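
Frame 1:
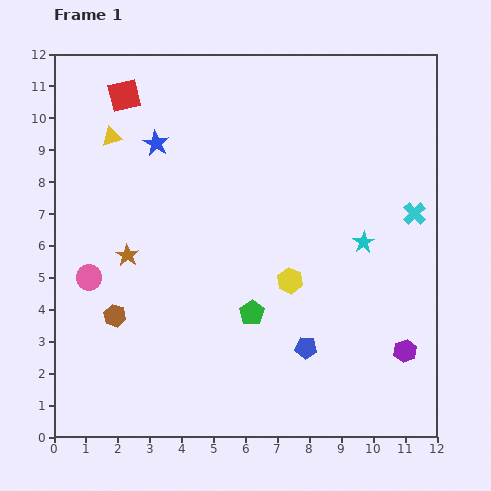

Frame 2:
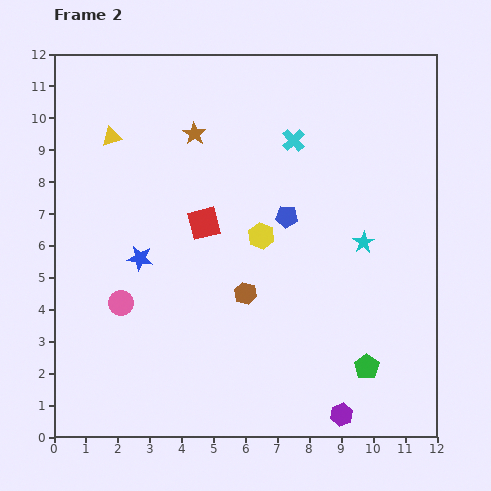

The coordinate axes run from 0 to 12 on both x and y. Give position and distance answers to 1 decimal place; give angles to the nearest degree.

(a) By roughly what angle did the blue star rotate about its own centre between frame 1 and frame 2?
22° counter-clockwise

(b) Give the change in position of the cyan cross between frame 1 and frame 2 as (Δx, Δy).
(-3.8, 2.3)

The cyan cross was at (11.3, 7.0) in frame 1 and (7.5, 9.3) in frame 2.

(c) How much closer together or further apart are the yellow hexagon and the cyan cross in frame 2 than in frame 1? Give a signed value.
-1.2

Distance in frame 1: 4.4. Distance in frame 2: 3.2.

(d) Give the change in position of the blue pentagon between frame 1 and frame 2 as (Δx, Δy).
(-0.6, 4.1)

The blue pentagon was at (7.9, 2.8) in frame 1 and (7.3, 6.9) in frame 2.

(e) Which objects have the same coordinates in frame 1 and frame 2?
the cyan star, the yellow triangle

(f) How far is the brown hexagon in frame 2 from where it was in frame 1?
4.2

The brown hexagon moved from (1.9, 3.8) to (6.0, 4.5), a distance of √(4.1² + 0.7²) ≈ 4.2.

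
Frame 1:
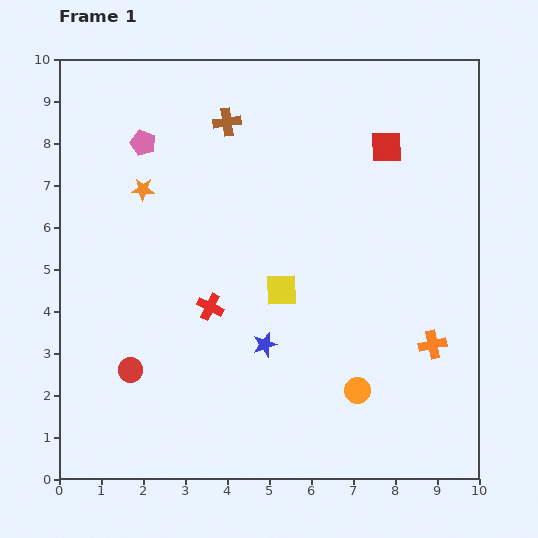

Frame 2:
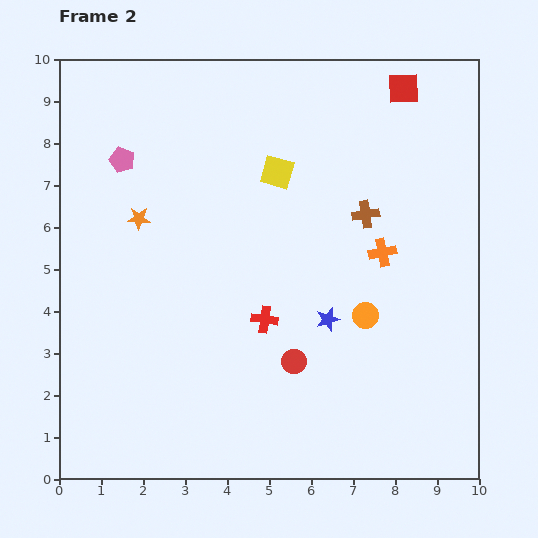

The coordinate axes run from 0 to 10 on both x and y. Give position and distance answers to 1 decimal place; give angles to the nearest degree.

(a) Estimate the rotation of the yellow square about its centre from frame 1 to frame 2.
17° clockwise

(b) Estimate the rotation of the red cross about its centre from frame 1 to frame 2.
18° counter-clockwise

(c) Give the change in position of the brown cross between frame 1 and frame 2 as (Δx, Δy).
(3.3, -2.2)

The brown cross was at (4.0, 8.5) in frame 1 and (7.3, 6.3) in frame 2.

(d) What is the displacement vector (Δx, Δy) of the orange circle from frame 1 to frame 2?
(0.2, 1.8)

The orange circle was at (7.1, 2.1) in frame 1 and (7.3, 3.9) in frame 2.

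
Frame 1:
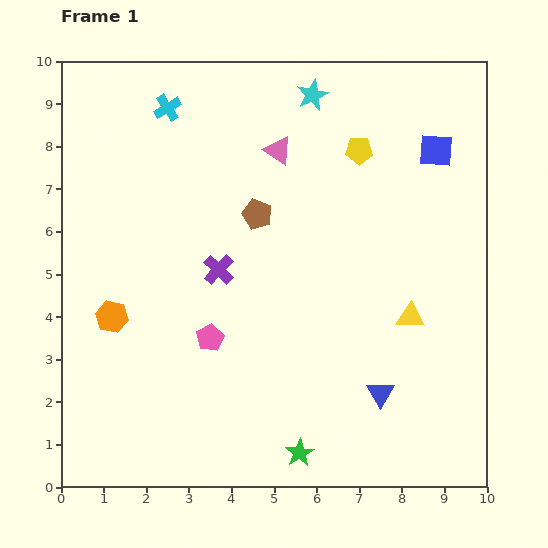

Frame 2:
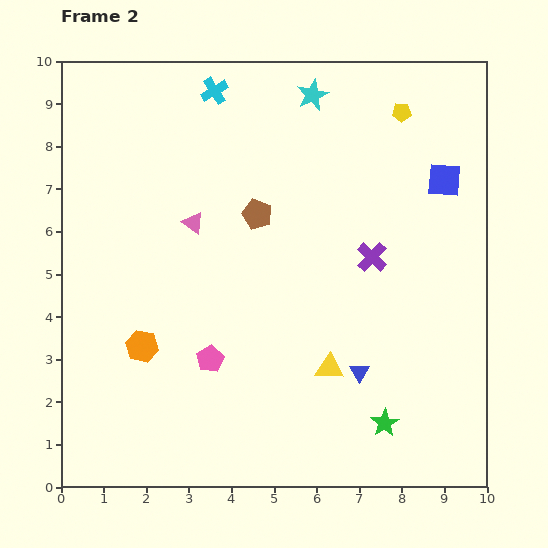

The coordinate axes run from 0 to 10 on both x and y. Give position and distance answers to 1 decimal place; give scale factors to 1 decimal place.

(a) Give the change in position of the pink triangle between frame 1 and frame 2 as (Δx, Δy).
(-2.0, -1.7)

The pink triangle was at (5.1, 7.9) in frame 1 and (3.1, 6.2) in frame 2.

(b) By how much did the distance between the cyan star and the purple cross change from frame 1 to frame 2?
-0.7

Distance in frame 1: 4.7. Distance in frame 2: 4.0.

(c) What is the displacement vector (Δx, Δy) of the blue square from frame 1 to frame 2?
(0.2, -0.7)

The blue square was at (8.8, 7.9) in frame 1 and (9.0, 7.2) in frame 2.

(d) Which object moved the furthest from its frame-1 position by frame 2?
the purple cross

(moved 3.6; next 2.6)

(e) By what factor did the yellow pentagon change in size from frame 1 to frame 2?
0.7×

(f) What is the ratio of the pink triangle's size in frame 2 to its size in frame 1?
0.8×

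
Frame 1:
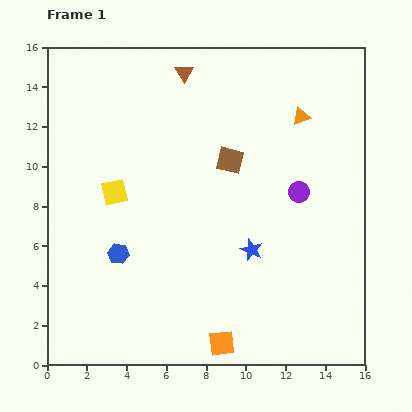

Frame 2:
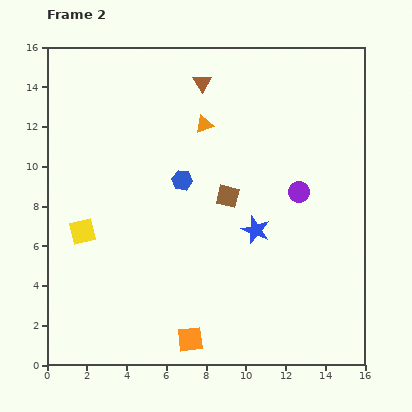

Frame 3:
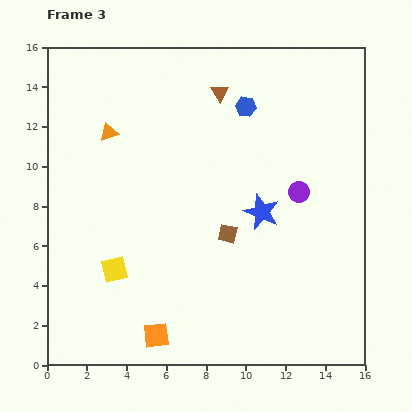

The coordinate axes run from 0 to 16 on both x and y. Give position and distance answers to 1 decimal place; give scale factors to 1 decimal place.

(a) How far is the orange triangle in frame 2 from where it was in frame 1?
4.9

The orange triangle moved from (12.8, 12.5) to (7.9, 12.1), a distance of √(4.9² + 0.4²) ≈ 4.9.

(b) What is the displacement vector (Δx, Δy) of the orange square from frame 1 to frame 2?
(-1.6, 0.2)

The orange square was at (8.8, 1.1) in frame 1 and (7.2, 1.3) in frame 2.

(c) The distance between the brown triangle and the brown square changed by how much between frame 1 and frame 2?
+0.8

Distance in frame 1: 5.0. Distance in frame 2: 5.8.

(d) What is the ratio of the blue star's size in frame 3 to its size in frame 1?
1.6×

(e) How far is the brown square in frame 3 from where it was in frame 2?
1.9

The brown square moved from (9.1, 8.5) to (9.1, 6.6), a distance of √(0.0² + 1.9²) ≈ 1.9.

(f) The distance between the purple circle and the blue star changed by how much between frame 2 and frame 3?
-0.8

Distance in frame 2: 2.9. Distance in frame 3: 2.1.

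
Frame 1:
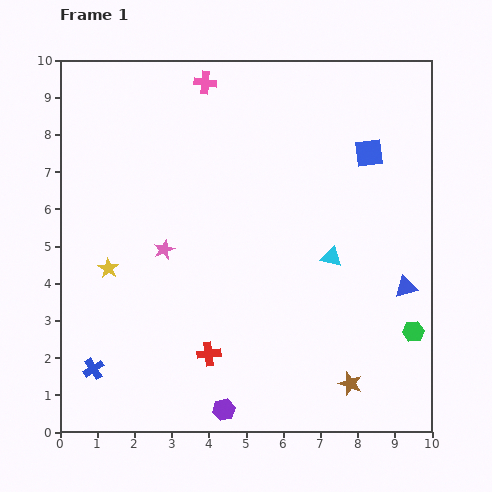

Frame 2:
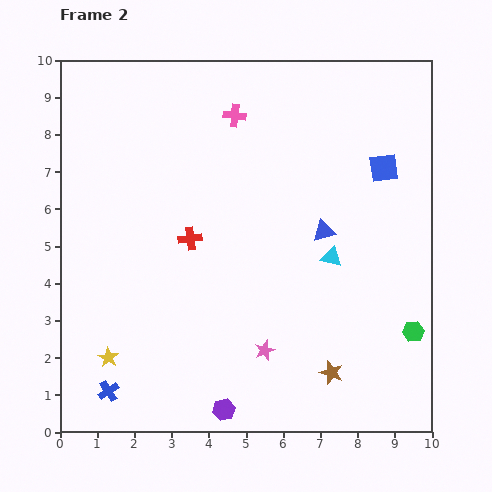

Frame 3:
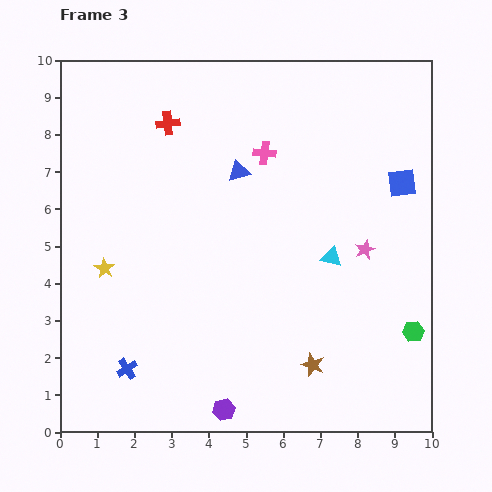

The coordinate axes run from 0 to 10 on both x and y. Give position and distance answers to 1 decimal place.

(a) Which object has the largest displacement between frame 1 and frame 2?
the pink star

(moved 3.8; next 3.1)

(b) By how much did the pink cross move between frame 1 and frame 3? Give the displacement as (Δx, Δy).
(1.6, -1.9)

The pink cross was at (3.9, 9.4) in frame 1 and (5.5, 7.5) in frame 3.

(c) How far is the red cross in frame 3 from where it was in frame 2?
3.2

The red cross moved from (3.5, 5.2) to (2.9, 8.3), a distance of √(0.6² + 3.1²) ≈ 3.2.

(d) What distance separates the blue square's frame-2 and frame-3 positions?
0.6

The blue square moved from (8.7, 7.1) to (9.2, 6.7), a distance of √(0.5² + 0.4²) ≈ 0.6.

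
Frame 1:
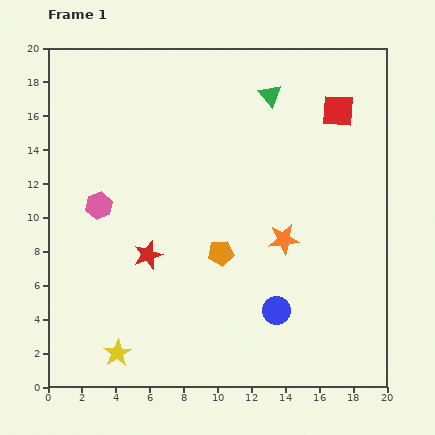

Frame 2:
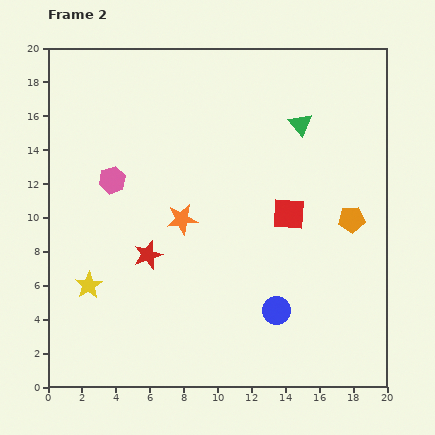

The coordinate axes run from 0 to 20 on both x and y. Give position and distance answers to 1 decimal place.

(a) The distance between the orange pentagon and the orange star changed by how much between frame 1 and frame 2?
+6.2

Distance in frame 1: 3.8. Distance in frame 2: 10.0.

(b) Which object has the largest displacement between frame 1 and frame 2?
the orange pentagon

(moved 8.0; next 6.8)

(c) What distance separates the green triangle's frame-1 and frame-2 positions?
2.5

The green triangle moved from (13.1, 17.2) to (14.9, 15.5), a distance of √(1.8² + 1.7²) ≈ 2.5.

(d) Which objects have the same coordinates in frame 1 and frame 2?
the blue circle, the red star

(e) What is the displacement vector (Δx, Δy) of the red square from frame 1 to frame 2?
(-2.9, -6.1)

The red square was at (17.1, 16.3) in frame 1 and (14.2, 10.2) in frame 2.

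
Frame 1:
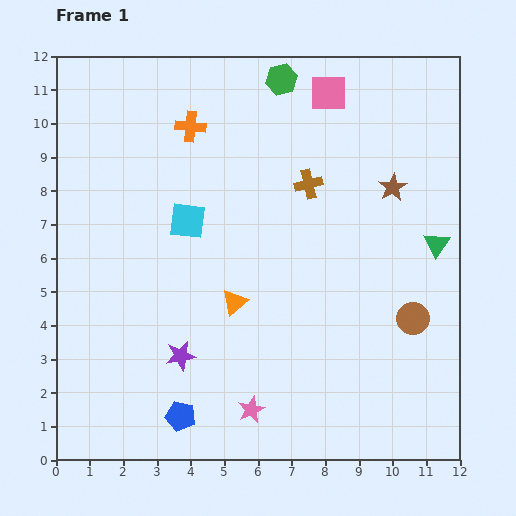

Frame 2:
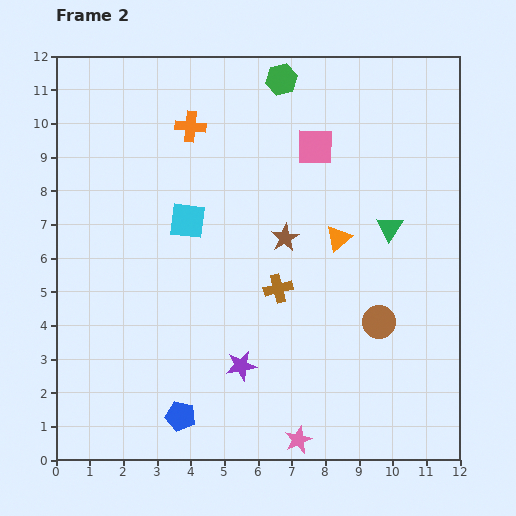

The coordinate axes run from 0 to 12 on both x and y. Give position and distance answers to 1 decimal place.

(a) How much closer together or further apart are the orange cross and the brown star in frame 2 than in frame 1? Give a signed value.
-2.0

Distance in frame 1: 6.3. Distance in frame 2: 4.3.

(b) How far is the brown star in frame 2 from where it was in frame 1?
3.5

The brown star moved from (10.0, 8.1) to (6.8, 6.6), a distance of √(3.2² + 1.5²) ≈ 3.5.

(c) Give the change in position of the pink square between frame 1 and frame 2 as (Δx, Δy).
(-0.4, -1.6)

The pink square was at (8.1, 10.9) in frame 1 and (7.7, 9.3) in frame 2.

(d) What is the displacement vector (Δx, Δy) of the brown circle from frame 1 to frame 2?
(-1.0, -0.1)

The brown circle was at (10.6, 4.2) in frame 1 and (9.6, 4.1) in frame 2.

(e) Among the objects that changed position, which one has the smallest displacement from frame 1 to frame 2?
the brown circle

(moved 1.0)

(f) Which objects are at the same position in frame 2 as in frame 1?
the blue pentagon, the orange cross, the cyan square, the green hexagon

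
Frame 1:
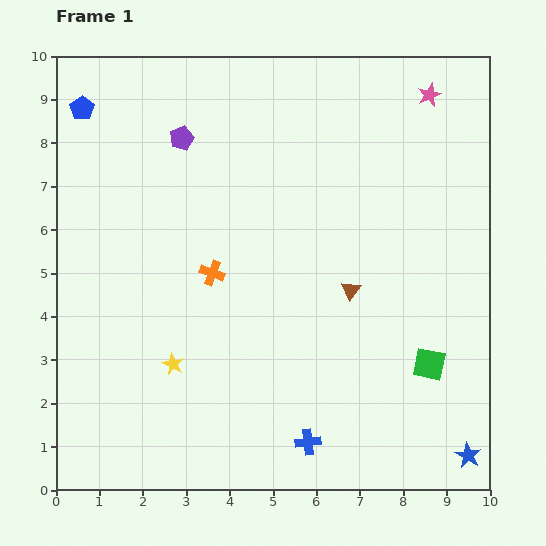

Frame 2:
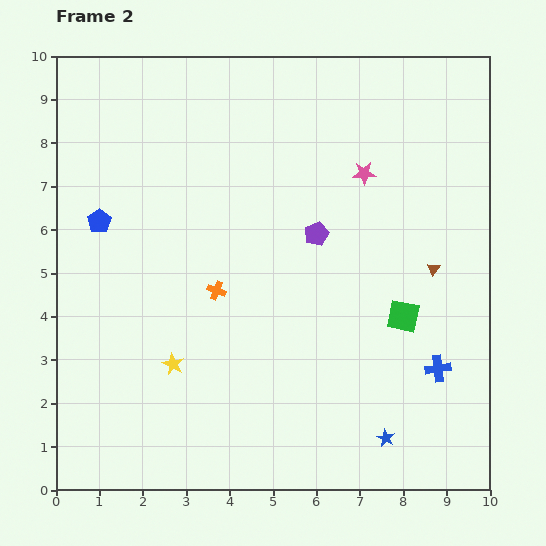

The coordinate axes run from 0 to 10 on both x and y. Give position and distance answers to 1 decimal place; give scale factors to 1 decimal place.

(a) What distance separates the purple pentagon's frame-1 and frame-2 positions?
3.8

The purple pentagon moved from (2.9, 8.1) to (6.0, 5.9), a distance of √(3.1² + 2.2²) ≈ 3.8.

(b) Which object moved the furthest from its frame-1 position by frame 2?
the purple pentagon

(moved 3.8; next 3.4)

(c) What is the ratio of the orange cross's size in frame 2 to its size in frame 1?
0.8×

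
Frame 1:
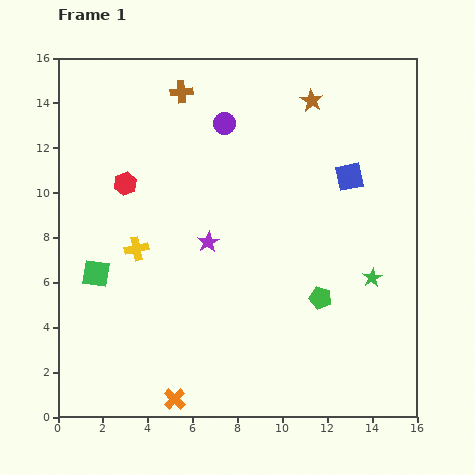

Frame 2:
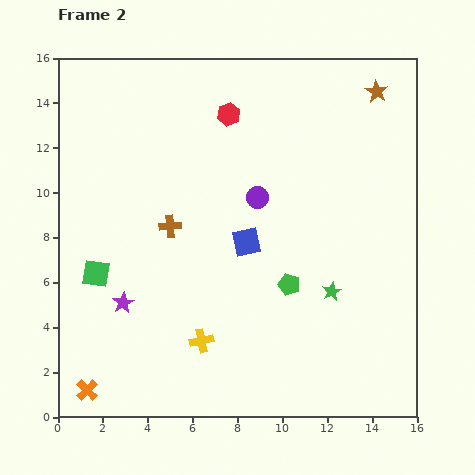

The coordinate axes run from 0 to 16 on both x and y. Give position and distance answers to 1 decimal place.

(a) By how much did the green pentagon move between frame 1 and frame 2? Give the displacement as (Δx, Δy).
(-1.4, 0.6)

The green pentagon was at (11.7, 5.3) in frame 1 and (10.3, 5.9) in frame 2.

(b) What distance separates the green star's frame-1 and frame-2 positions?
1.9

The green star moved from (14.0, 6.2) to (12.2, 5.6), a distance of √(1.8² + 0.6²) ≈ 1.9.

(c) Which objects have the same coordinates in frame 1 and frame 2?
the green square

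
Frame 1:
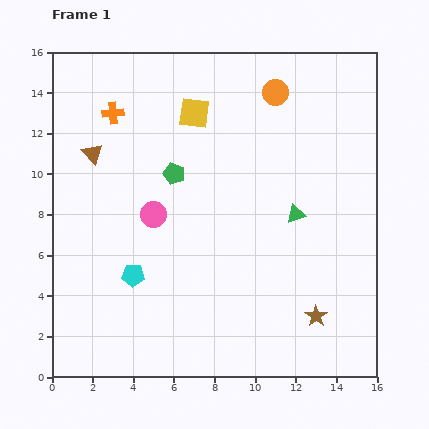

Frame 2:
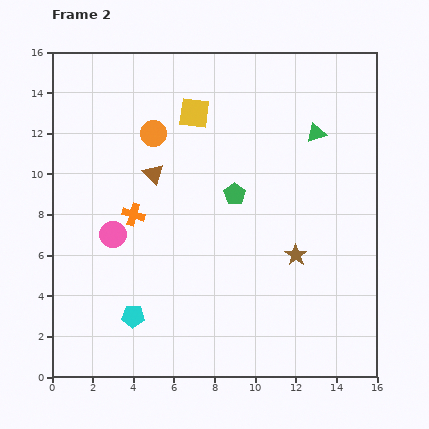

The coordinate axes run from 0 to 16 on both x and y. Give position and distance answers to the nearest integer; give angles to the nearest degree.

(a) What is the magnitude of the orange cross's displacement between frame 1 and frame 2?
5

The orange cross moved from (3, 13) to (4, 8), a distance of √(1² + 5²) ≈ 5.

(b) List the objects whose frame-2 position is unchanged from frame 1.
the yellow square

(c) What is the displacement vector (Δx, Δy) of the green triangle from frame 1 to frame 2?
(1, 4)

The green triangle was at (12, 8) in frame 1 and (13, 12) in frame 2.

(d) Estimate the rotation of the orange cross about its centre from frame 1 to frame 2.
23° clockwise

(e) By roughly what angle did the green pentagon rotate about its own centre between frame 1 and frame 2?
16° clockwise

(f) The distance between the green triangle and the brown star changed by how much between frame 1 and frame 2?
+1

Distance in frame 1: 5. Distance in frame 2: 6.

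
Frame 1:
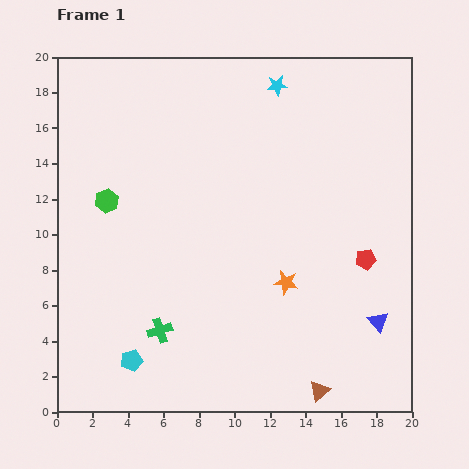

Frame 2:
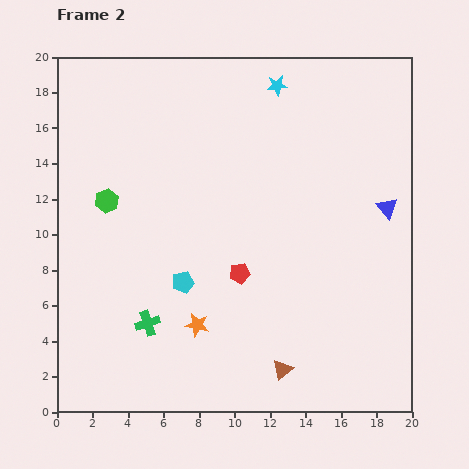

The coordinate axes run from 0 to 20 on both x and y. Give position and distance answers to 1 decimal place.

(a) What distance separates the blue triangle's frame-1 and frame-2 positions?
6.4

The blue triangle moved from (18.1, 5.1) to (18.6, 11.5), a distance of √(0.5² + 6.4²) ≈ 6.4.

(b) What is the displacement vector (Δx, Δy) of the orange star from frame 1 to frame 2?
(-5.0, -2.4)

The orange star was at (12.9, 7.3) in frame 1 and (7.9, 4.9) in frame 2.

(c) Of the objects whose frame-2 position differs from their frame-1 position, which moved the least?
the green cross

(moved 0.8)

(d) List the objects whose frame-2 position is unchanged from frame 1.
the green hexagon, the cyan star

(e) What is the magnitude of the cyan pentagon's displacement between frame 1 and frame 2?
5.3

The cyan pentagon moved from (4.2, 2.9) to (7.1, 7.3), a distance of √(2.9² + 4.4²) ≈ 5.3.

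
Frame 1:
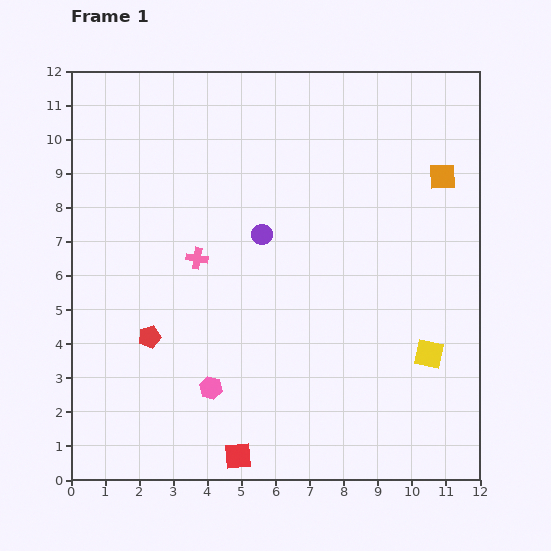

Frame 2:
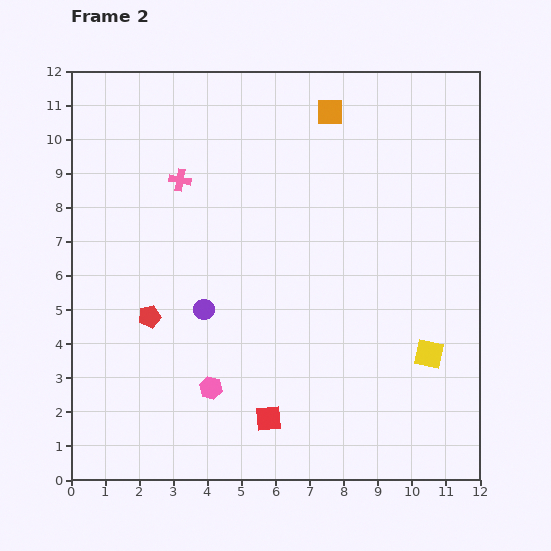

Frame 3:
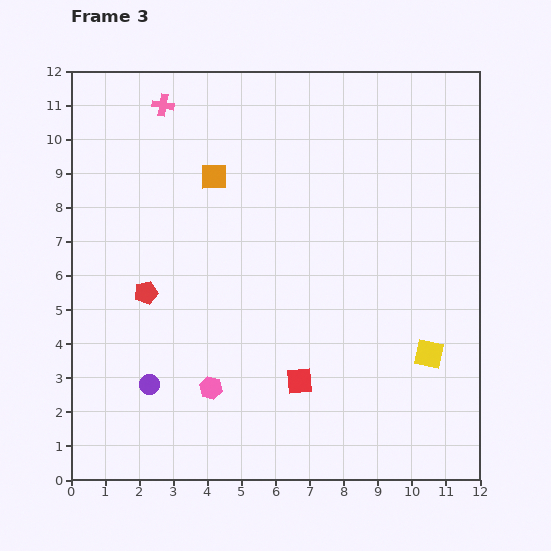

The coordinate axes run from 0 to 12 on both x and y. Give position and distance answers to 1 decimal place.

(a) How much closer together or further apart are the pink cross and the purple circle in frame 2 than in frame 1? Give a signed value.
+1.9

Distance in frame 1: 2.0. Distance in frame 2: 3.9.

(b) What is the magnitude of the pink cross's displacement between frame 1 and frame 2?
2.4

The pink cross moved from (3.7, 6.5) to (3.2, 8.8), a distance of √(0.5² + 2.3²) ≈ 2.4.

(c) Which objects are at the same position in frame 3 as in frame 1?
the yellow square, the pink hexagon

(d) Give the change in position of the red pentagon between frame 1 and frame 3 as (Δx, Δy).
(-0.1, 1.3)

The red pentagon was at (2.3, 4.2) in frame 1 and (2.2, 5.5) in frame 3.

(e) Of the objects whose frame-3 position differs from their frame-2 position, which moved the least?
the red pentagon

(moved 0.7)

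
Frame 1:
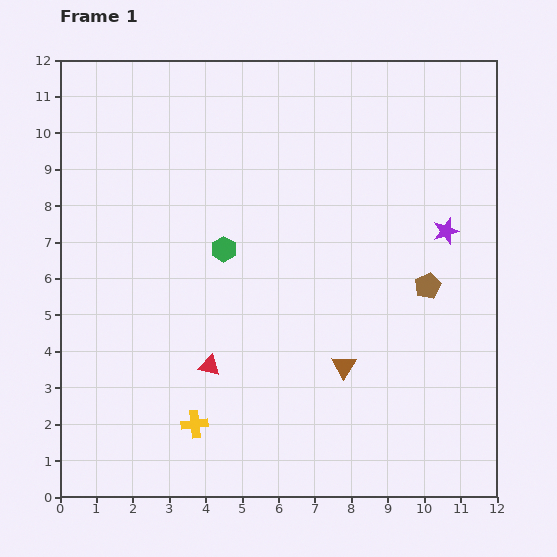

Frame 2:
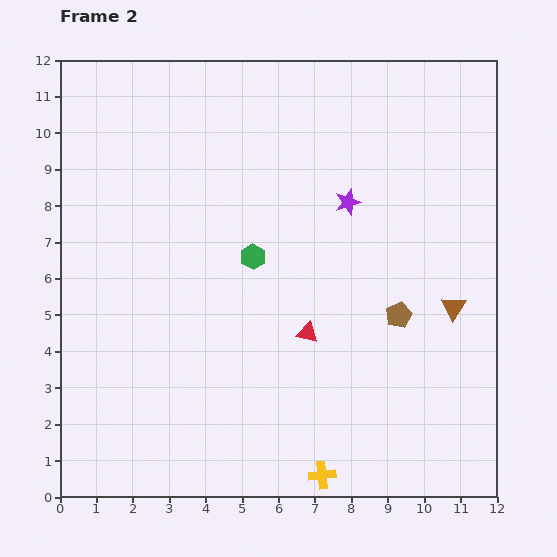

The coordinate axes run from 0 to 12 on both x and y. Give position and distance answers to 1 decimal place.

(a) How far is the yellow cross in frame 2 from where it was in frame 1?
3.8

The yellow cross moved from (3.7, 2.0) to (7.2, 0.6), a distance of √(3.5² + 1.4²) ≈ 3.8.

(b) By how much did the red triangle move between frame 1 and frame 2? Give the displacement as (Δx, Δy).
(2.7, 0.9)

The red triangle was at (4.1, 3.6) in frame 1 and (6.8, 4.5) in frame 2.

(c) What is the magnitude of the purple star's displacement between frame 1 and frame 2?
2.8

The purple star moved from (10.6, 7.3) to (7.9, 8.1), a distance of √(2.7² + 0.8²) ≈ 2.8.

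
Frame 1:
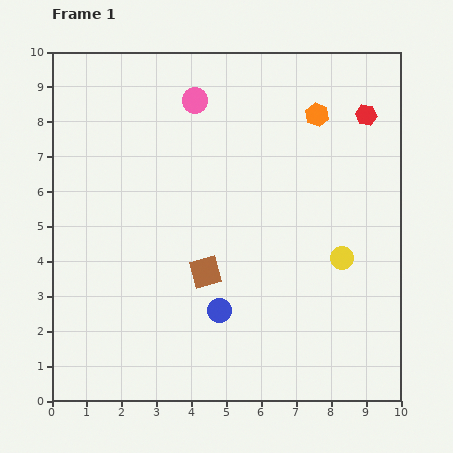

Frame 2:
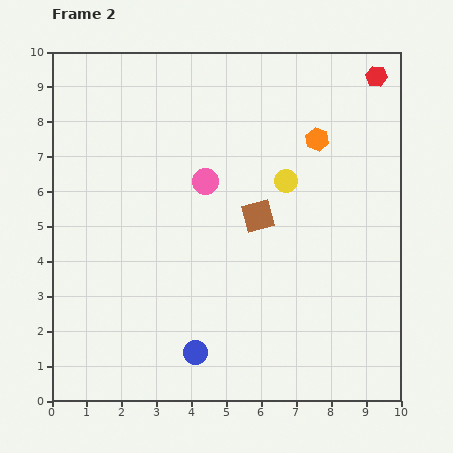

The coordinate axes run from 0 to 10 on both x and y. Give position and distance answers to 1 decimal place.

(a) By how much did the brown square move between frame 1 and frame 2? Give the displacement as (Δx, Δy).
(1.5, 1.6)

The brown square was at (4.4, 3.7) in frame 1 and (5.9, 5.3) in frame 2.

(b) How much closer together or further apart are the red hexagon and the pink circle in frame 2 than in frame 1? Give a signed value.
+0.8

Distance in frame 1: 4.9. Distance in frame 2: 5.7.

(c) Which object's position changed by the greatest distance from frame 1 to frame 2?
the yellow circle

(moved 2.7; next 2.3)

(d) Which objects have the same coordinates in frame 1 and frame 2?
none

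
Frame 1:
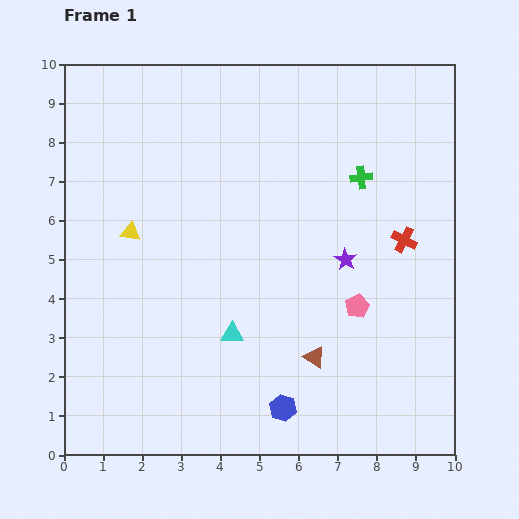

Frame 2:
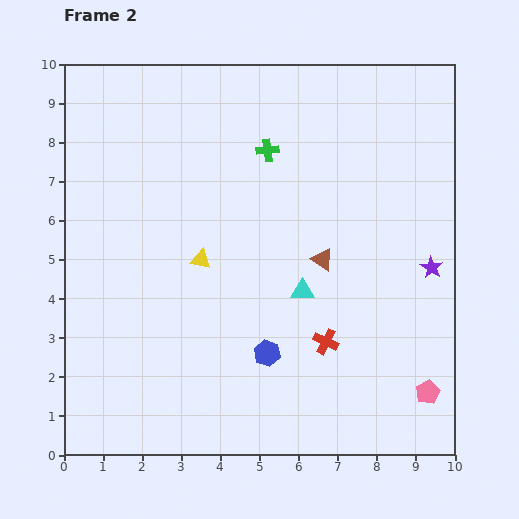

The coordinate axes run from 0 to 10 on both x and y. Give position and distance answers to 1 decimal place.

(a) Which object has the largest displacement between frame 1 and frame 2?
the red cross

(moved 3.3; next 2.8)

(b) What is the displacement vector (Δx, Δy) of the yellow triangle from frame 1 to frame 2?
(1.8, -0.7)

The yellow triangle was at (1.7, 5.7) in frame 1 and (3.5, 5.0) in frame 2.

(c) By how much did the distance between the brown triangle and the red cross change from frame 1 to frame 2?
-1.7

Distance in frame 1: 3.8. Distance in frame 2: 2.1.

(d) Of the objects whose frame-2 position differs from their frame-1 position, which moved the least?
the blue hexagon

(moved 1.5)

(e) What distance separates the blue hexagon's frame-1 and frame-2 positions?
1.5

The blue hexagon moved from (5.6, 1.2) to (5.2, 2.6), a distance of √(0.4² + 1.4²) ≈ 1.5.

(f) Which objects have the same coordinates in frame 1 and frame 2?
none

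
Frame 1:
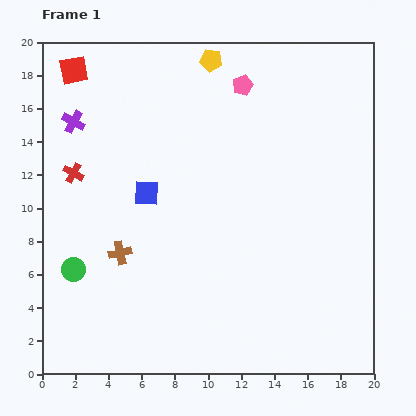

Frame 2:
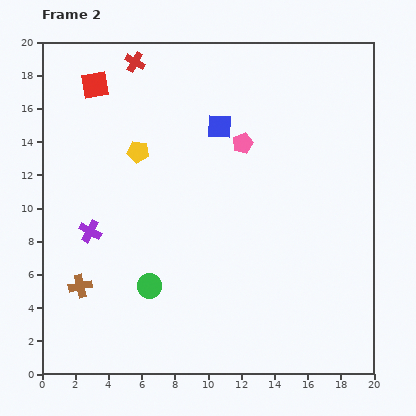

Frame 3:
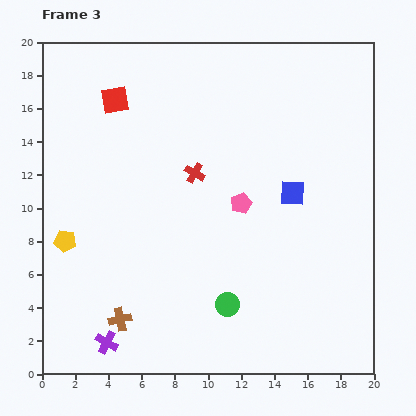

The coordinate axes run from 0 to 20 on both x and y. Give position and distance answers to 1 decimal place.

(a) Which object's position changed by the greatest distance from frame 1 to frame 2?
the red cross

(moved 7.7; next 7.0)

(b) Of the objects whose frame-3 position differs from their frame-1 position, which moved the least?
the red square

(moved 3.1)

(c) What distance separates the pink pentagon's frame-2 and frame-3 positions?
3.6

The pink pentagon moved from (12.1, 13.9) to (12.0, 10.3), a distance of √(0.1² + 3.6²) ≈ 3.6.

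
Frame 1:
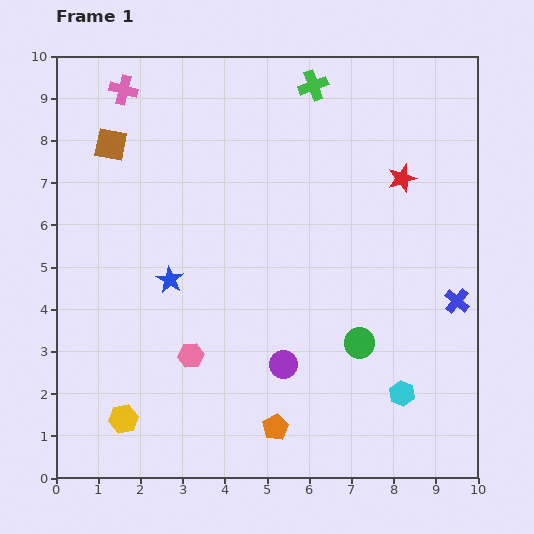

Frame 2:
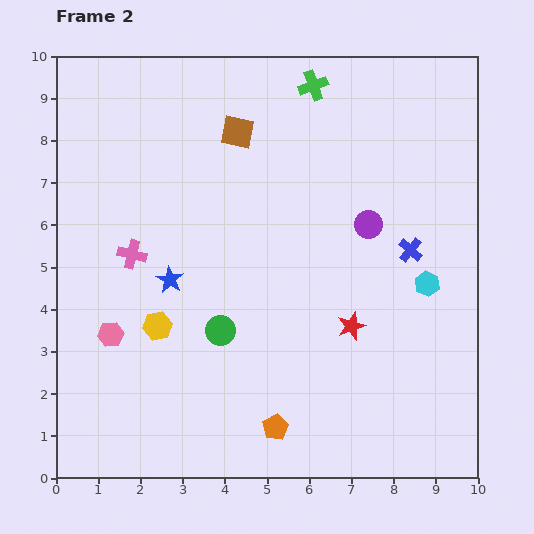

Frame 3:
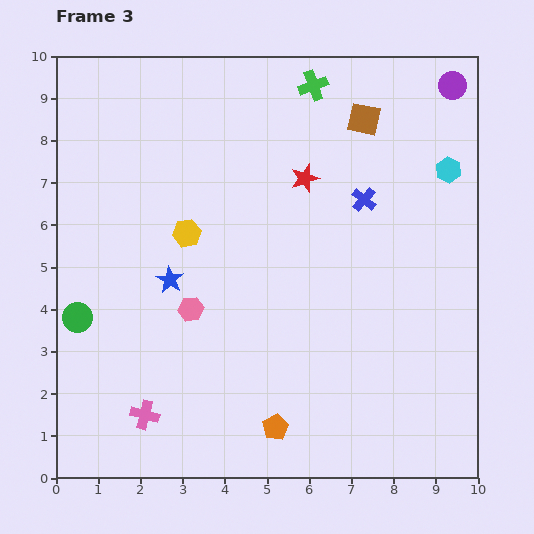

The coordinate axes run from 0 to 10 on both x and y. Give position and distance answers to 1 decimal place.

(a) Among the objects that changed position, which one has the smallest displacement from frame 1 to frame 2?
the blue cross

(moved 1.6)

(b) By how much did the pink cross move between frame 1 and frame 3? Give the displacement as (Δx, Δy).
(0.5, -7.7)

The pink cross was at (1.6, 9.2) in frame 1 and (2.1, 1.5) in frame 3.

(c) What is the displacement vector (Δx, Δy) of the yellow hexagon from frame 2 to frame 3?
(0.7, 2.2)

The yellow hexagon was at (2.4, 3.6) in frame 2 and (3.1, 5.8) in frame 3.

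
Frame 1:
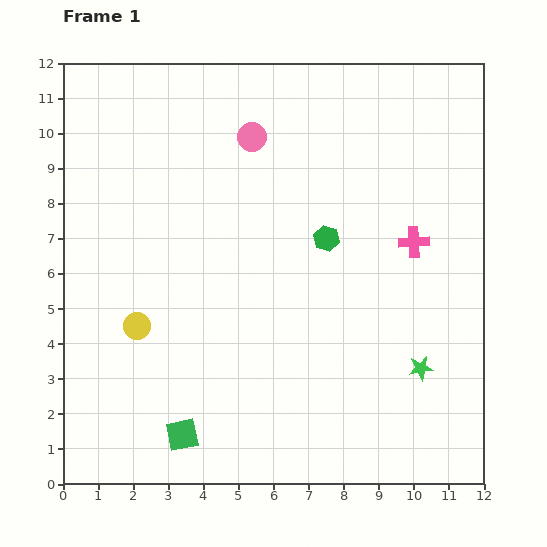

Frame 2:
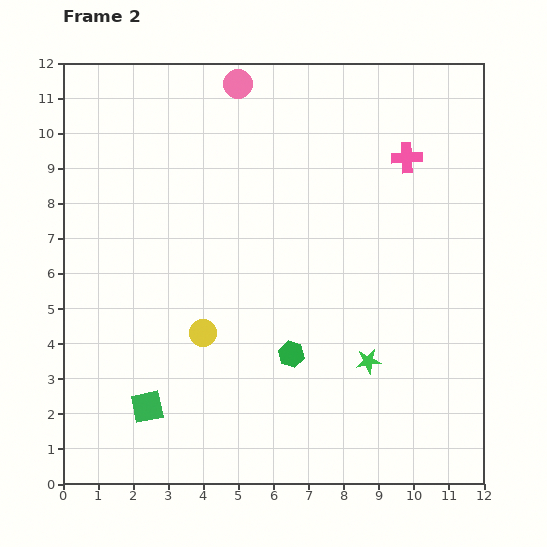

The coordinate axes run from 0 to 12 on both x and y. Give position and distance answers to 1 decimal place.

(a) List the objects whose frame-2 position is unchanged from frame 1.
none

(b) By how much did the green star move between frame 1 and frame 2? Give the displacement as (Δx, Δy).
(-1.5, 0.2)

The green star was at (10.2, 3.3) in frame 1 and (8.7, 3.5) in frame 2.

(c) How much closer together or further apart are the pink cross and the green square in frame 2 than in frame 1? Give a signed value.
+1.7

Distance in frame 1: 8.6. Distance in frame 2: 10.3.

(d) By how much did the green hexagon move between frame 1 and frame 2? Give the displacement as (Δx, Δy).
(-1.0, -3.3)

The green hexagon was at (7.5, 7.0) in frame 1 and (6.5, 3.7) in frame 2.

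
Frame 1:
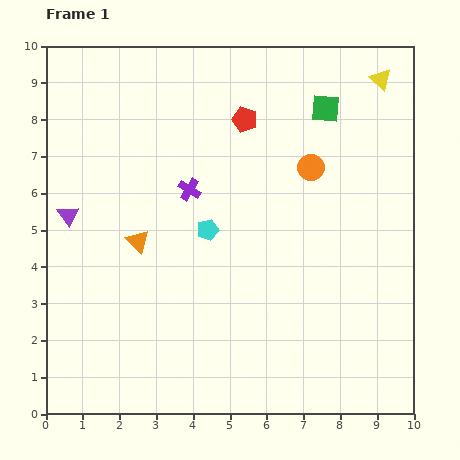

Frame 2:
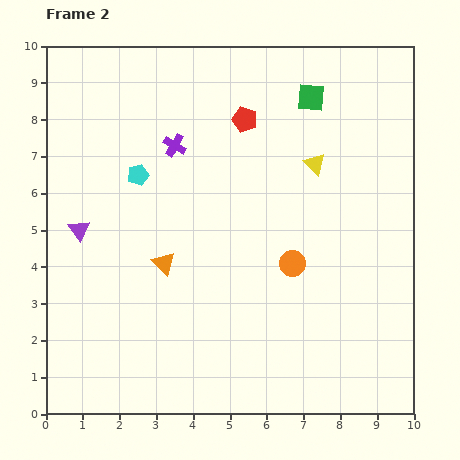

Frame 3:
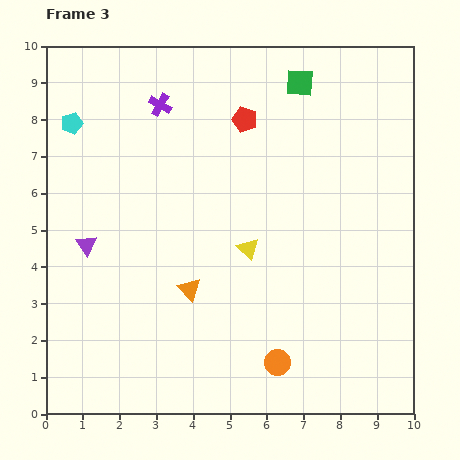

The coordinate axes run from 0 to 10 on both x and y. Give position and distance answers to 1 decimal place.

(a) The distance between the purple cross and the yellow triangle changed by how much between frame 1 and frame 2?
-2.2

Distance in frame 1: 6.0. Distance in frame 2: 3.8.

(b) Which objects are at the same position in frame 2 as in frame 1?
the red pentagon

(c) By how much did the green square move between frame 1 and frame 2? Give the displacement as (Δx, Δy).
(-0.4, 0.3)

The green square was at (7.6, 8.3) in frame 1 and (7.2, 8.6) in frame 2.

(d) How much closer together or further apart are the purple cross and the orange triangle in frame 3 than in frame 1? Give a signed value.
+3.1

Distance in frame 1: 2.0. Distance in frame 3: 5.1.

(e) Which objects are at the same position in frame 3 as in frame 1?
the red pentagon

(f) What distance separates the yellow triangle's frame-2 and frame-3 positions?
2.9

The yellow triangle moved from (7.3, 6.8) to (5.5, 4.5), a distance of √(1.8² + 2.3²) ≈ 2.9.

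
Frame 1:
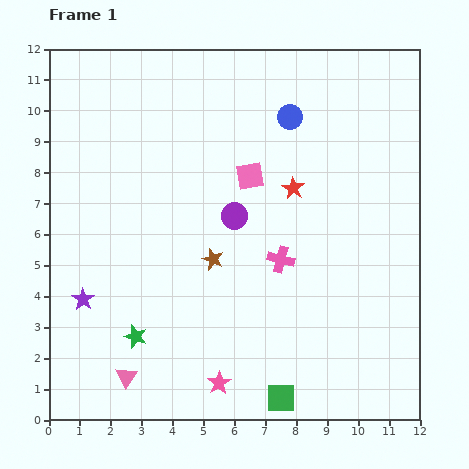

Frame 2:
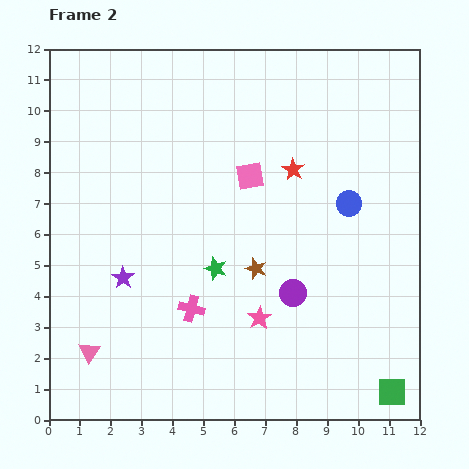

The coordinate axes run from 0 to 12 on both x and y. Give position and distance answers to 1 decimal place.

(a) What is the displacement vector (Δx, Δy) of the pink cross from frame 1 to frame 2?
(-2.9, -1.6)

The pink cross was at (7.5, 5.2) in frame 1 and (4.6, 3.6) in frame 2.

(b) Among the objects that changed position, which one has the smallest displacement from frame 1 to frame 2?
the red star

(moved 0.6)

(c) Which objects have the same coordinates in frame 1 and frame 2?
the pink square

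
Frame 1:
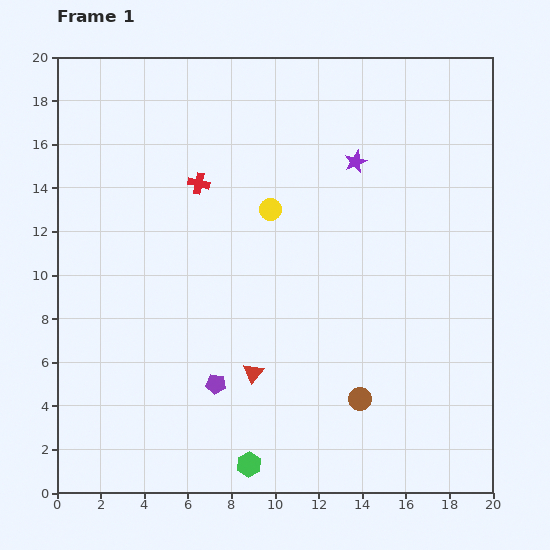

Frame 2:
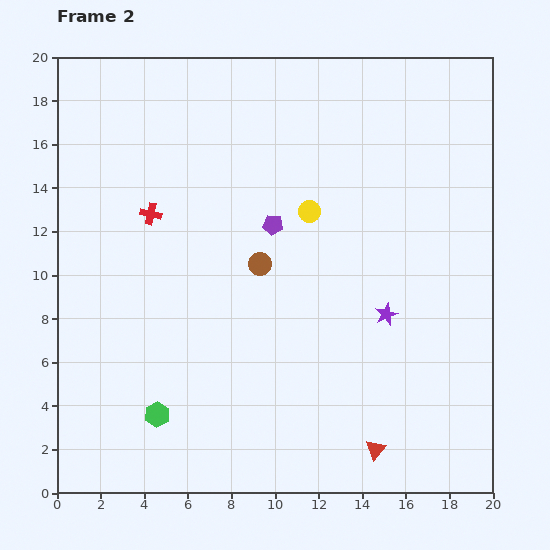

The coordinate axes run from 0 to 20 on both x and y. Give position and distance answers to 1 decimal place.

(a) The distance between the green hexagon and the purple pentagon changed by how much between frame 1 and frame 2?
+6.2

Distance in frame 1: 4.0. Distance in frame 2: 10.2.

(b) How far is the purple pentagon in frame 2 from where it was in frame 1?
7.7

The purple pentagon moved from (7.3, 5.0) to (9.9, 12.3), a distance of √(2.6² + 7.3²) ≈ 7.7.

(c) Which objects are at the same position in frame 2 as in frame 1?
none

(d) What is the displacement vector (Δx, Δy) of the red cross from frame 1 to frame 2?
(-2.2, -1.4)

The red cross was at (6.5, 14.2) in frame 1 and (4.3, 12.8) in frame 2.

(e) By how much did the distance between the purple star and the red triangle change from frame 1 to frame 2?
-4.6

Distance in frame 1: 10.8. Distance in frame 2: 6.2.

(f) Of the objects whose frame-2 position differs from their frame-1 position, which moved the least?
the yellow circle

(moved 1.8)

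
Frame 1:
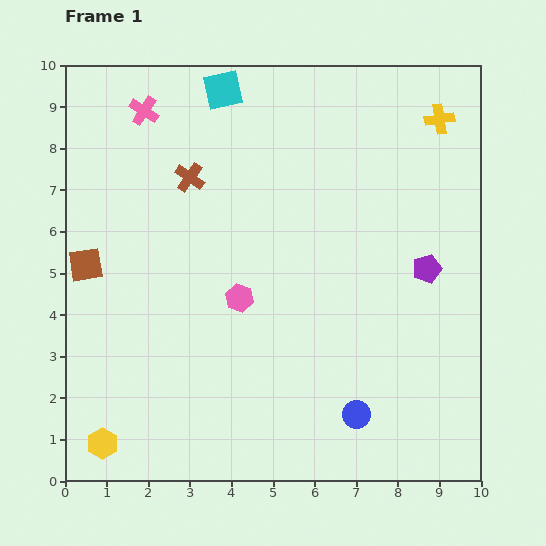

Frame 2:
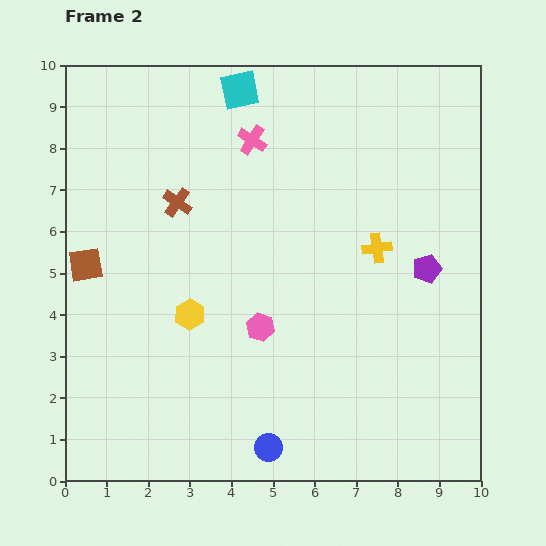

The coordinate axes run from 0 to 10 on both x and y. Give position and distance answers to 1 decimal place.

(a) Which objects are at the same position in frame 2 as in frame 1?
the purple pentagon, the brown square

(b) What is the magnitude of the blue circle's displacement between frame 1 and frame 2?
2.2

The blue circle moved from (7.0, 1.6) to (4.9, 0.8), a distance of √(2.1² + 0.8²) ≈ 2.2.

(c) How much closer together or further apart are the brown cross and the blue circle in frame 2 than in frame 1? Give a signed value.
-0.7

Distance in frame 1: 7.0. Distance in frame 2: 6.3.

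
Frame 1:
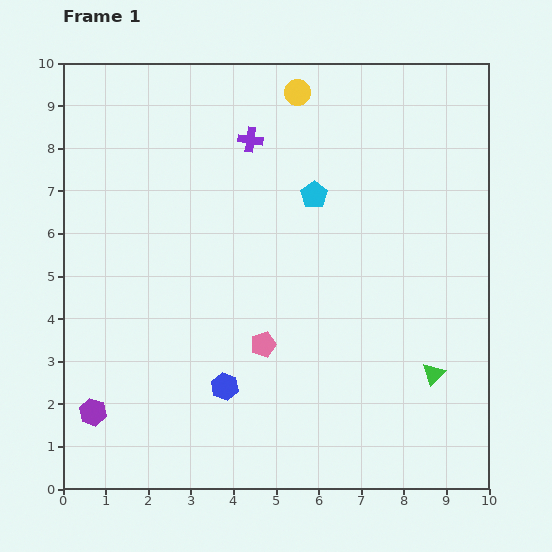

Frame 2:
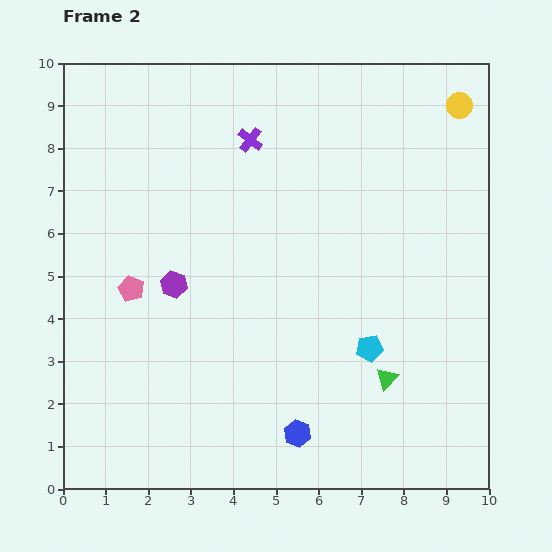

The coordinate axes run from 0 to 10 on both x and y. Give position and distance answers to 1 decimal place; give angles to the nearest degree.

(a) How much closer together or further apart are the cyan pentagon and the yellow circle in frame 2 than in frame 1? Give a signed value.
+3.7

Distance in frame 1: 2.4. Distance in frame 2: 6.1.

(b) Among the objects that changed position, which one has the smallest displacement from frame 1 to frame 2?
the green triangle

(moved 1.1)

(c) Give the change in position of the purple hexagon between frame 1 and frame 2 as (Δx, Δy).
(1.9, 3.0)

The purple hexagon was at (0.7, 1.8) in frame 1 and (2.6, 4.8) in frame 2.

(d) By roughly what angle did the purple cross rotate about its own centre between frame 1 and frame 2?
30° clockwise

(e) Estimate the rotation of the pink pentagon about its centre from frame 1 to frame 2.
30° counter-clockwise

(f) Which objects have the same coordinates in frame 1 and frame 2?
the purple cross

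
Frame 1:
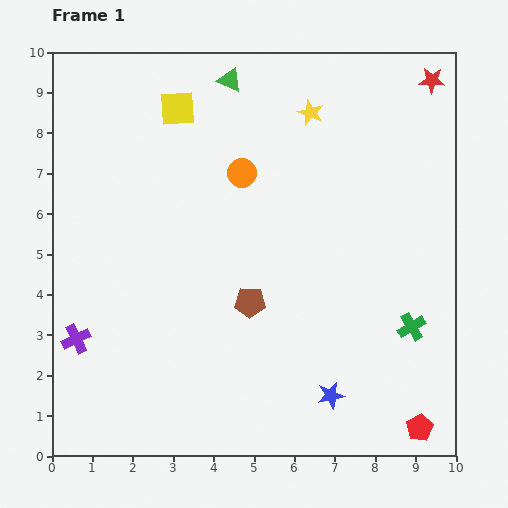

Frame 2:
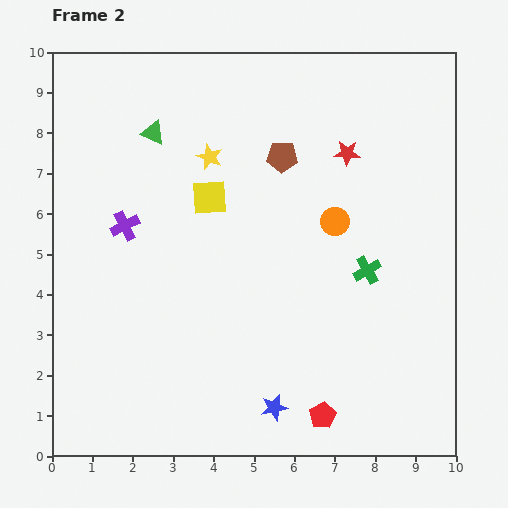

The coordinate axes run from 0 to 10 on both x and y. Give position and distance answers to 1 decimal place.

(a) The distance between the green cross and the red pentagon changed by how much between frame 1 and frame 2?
+1.3

Distance in frame 1: 2.5. Distance in frame 2: 3.8.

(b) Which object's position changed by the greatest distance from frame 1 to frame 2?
the brown pentagon

(moved 3.7; next 3.0)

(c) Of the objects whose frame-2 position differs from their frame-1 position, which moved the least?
the blue star

(moved 1.4)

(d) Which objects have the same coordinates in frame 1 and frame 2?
none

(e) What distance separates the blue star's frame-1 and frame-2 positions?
1.4

The blue star moved from (6.9, 1.5) to (5.5, 1.2), a distance of √(1.4² + 0.3²) ≈ 1.4.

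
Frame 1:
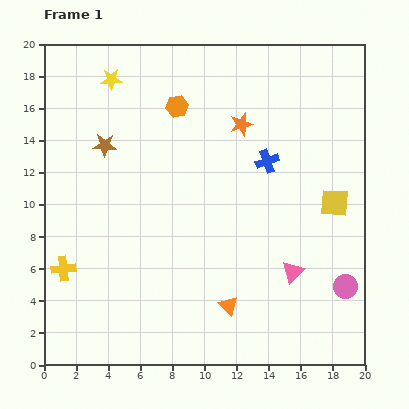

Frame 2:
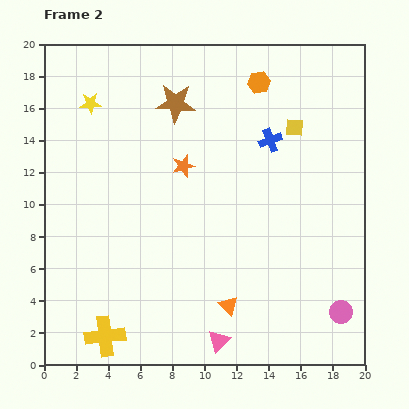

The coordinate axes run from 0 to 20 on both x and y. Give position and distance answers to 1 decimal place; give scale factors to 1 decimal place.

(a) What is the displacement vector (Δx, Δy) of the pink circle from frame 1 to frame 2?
(-0.3, -1.6)

The pink circle was at (18.8, 4.9) in frame 1 and (18.5, 3.3) in frame 2.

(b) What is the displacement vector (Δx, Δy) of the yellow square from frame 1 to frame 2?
(-2.5, 4.7)

The yellow square was at (18.1, 10.1) in frame 1 and (15.6, 14.8) in frame 2.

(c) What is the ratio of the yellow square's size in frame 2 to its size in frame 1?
0.7×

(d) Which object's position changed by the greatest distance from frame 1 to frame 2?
the pink triangle

(moved 6.3; next 5.3)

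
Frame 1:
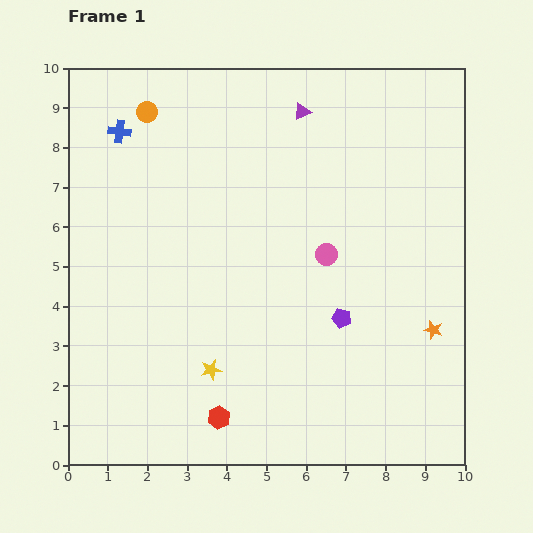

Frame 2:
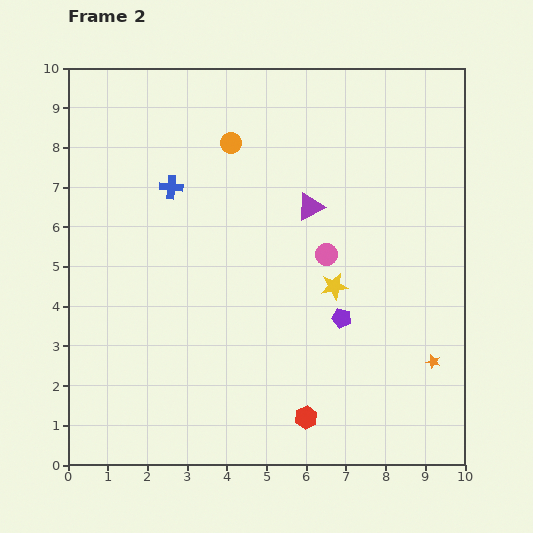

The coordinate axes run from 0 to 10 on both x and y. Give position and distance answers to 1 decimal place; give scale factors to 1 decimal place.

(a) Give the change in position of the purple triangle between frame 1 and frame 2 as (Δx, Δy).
(0.2, -2.4)

The purple triangle was at (5.9, 8.9) in frame 1 and (6.1, 6.5) in frame 2.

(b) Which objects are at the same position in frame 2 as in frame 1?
the pink circle, the purple pentagon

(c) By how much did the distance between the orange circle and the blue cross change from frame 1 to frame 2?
+1.0

Distance in frame 1: 0.9. Distance in frame 2: 1.9.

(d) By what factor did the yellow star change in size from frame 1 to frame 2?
1.3×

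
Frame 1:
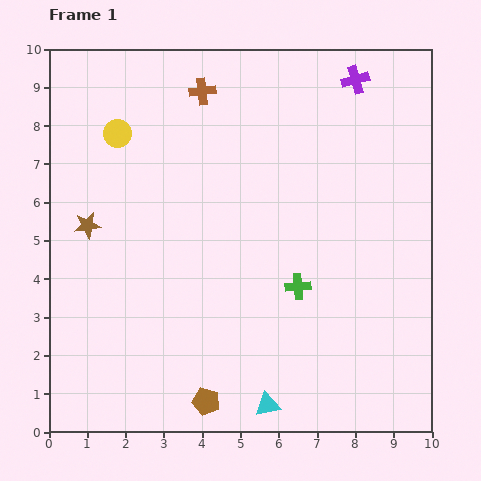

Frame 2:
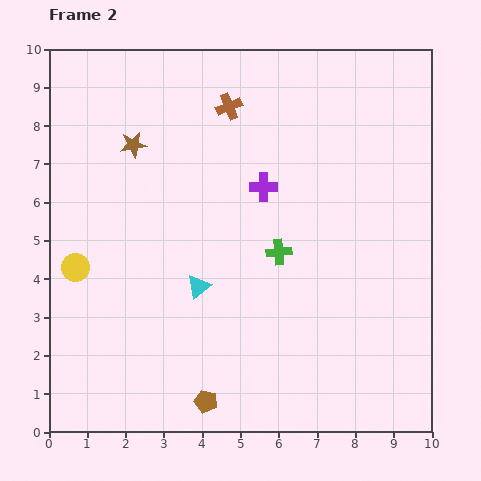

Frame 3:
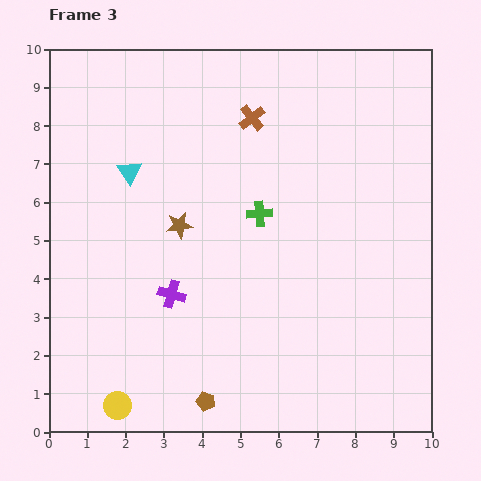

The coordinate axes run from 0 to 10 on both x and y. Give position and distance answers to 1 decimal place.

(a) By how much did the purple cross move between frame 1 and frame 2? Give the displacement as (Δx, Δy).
(-2.4, -2.8)

The purple cross was at (8.0, 9.2) in frame 1 and (5.6, 6.4) in frame 2.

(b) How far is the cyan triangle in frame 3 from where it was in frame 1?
7.1

The cyan triangle moved from (5.7, 0.7) to (2.1, 6.8), a distance of √(3.6² + 6.1²) ≈ 7.1.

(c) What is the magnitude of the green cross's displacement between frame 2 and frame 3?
1.1

The green cross moved from (6.0, 4.7) to (5.5, 5.7), a distance of √(0.5² + 1.0²) ≈ 1.1.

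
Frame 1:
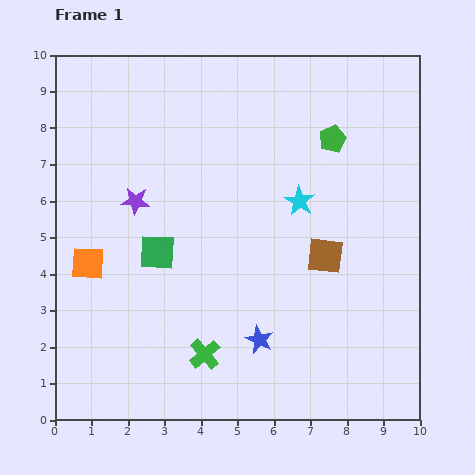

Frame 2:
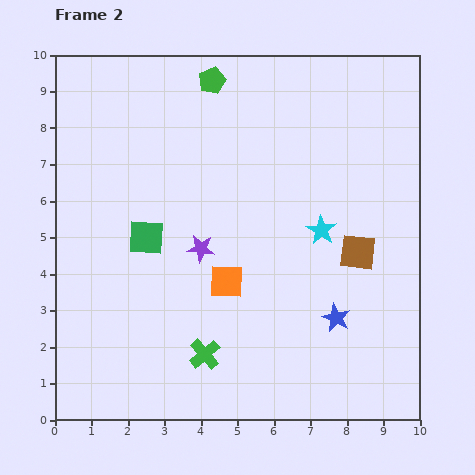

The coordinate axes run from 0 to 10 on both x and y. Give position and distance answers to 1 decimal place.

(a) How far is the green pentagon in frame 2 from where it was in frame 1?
3.7

The green pentagon moved from (7.6, 7.7) to (4.3, 9.3), a distance of √(3.3² + 1.6²) ≈ 3.7.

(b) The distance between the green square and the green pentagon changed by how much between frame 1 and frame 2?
-1.0

Distance in frame 1: 5.7. Distance in frame 2: 4.7.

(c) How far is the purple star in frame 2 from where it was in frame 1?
2.2

The purple star moved from (2.2, 6.0) to (4.0, 4.7), a distance of √(1.8² + 1.3²) ≈ 2.2.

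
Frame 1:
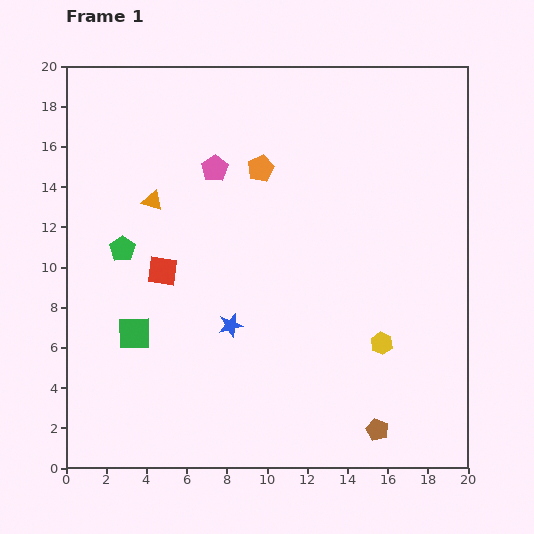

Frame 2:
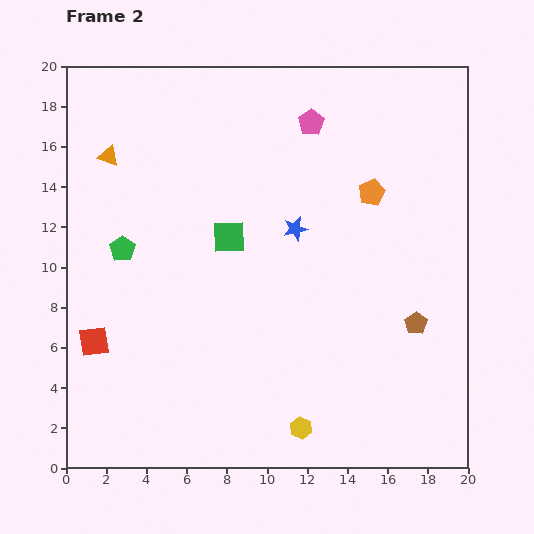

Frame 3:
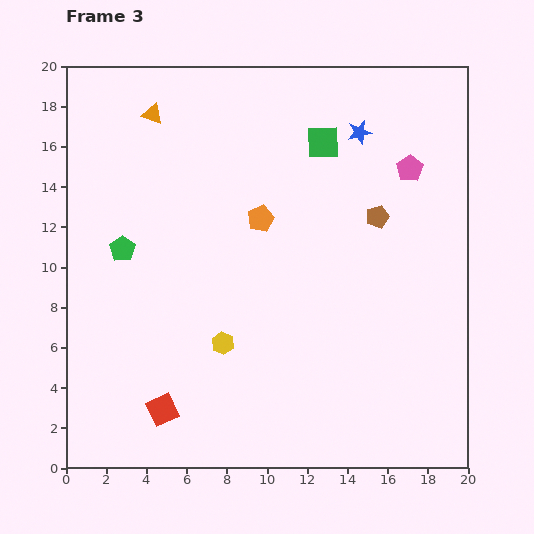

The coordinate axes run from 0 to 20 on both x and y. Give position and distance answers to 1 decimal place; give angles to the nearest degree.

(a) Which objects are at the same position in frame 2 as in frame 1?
the green pentagon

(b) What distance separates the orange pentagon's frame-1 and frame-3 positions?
2.5

The orange pentagon moved from (9.7, 14.9) to (9.7, 12.4), a distance of √(0.0² + 2.5²) ≈ 2.5.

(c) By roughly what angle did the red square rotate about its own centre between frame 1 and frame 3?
32° counter-clockwise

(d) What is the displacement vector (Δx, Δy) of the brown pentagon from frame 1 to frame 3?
(0.0, 10.6)

The brown pentagon was at (15.5, 1.9) in frame 1 and (15.5, 12.5) in frame 3.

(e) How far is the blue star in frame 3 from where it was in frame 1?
11.5

The blue star moved from (8.2, 7.1) to (14.6, 16.7), a distance of √(6.4² + 9.6²) ≈ 11.5.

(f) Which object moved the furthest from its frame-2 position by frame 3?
the green square

(moved 6.6; next 5.8)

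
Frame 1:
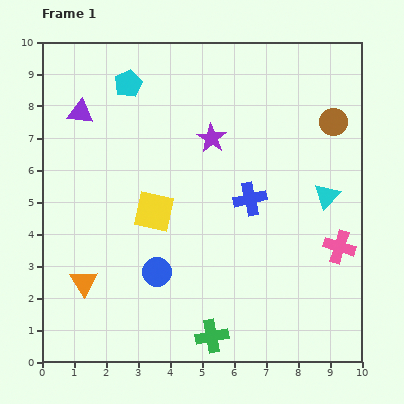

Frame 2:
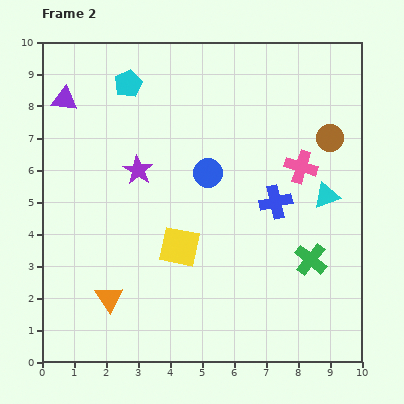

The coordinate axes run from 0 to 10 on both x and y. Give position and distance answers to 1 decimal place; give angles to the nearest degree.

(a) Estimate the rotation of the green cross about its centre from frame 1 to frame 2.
40° counter-clockwise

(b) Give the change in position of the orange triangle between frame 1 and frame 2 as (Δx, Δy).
(0.8, -0.5)

The orange triangle was at (1.3, 2.5) in frame 1 and (2.1, 2.0) in frame 2.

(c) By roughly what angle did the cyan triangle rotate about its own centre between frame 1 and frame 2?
28° clockwise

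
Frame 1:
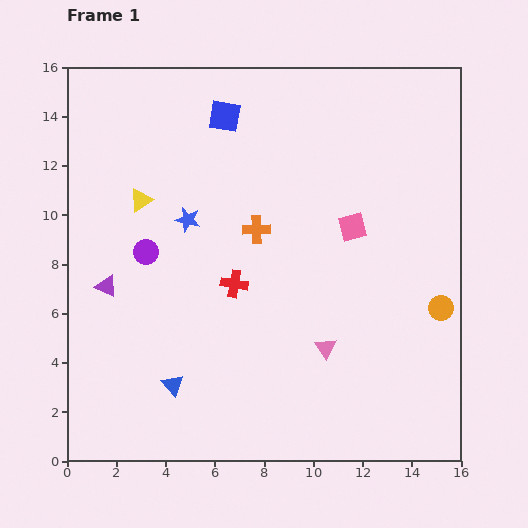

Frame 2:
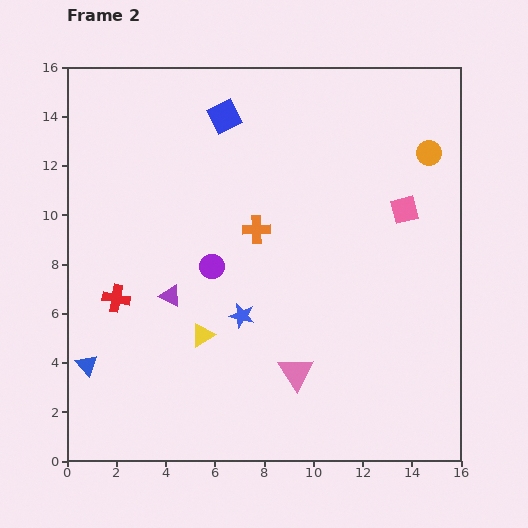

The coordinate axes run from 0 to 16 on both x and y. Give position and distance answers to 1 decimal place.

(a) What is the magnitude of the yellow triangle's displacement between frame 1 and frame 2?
6.0

The yellow triangle moved from (3.0, 10.6) to (5.5, 5.1), a distance of √(2.5² + 5.5²) ≈ 6.0.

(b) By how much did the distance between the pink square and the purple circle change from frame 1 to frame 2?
-0.4

Distance in frame 1: 8.5. Distance in frame 2: 8.1.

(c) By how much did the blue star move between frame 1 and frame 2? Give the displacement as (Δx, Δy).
(2.2, -3.9)

The blue star was at (4.9, 9.8) in frame 1 and (7.1, 5.9) in frame 2.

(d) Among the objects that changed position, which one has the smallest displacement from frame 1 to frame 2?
the pink triangle

(moved 1.6)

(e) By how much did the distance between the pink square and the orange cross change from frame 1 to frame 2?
+2.2

Distance in frame 1: 3.9. Distance in frame 2: 6.1.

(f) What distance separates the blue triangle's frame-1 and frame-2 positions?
3.6

The blue triangle moved from (4.3, 3.1) to (0.8, 3.9), a distance of √(3.5² + 0.8²) ≈ 3.6.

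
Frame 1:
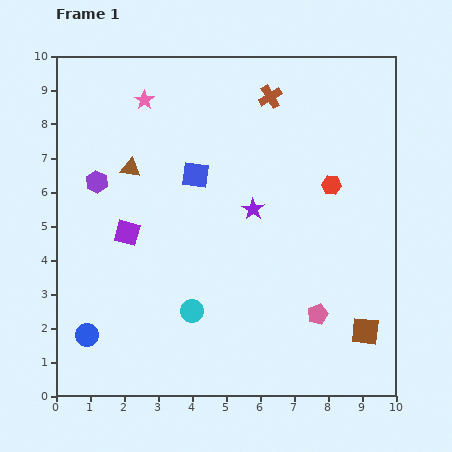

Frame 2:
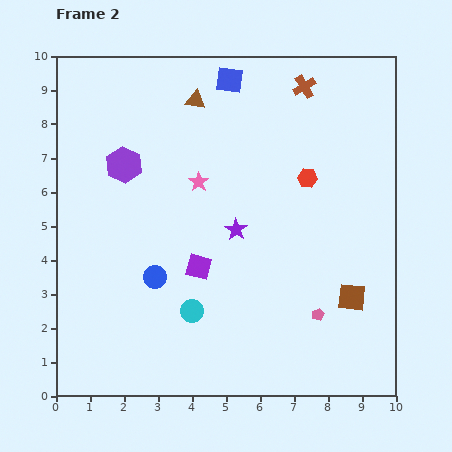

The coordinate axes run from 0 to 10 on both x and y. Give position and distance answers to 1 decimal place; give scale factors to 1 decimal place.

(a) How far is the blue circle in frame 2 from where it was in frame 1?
2.6

The blue circle moved from (0.9, 1.8) to (2.9, 3.5), a distance of √(2.0² + 1.7²) ≈ 2.6.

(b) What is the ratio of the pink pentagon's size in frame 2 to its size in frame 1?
0.6×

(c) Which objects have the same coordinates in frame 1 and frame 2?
the pink pentagon, the cyan circle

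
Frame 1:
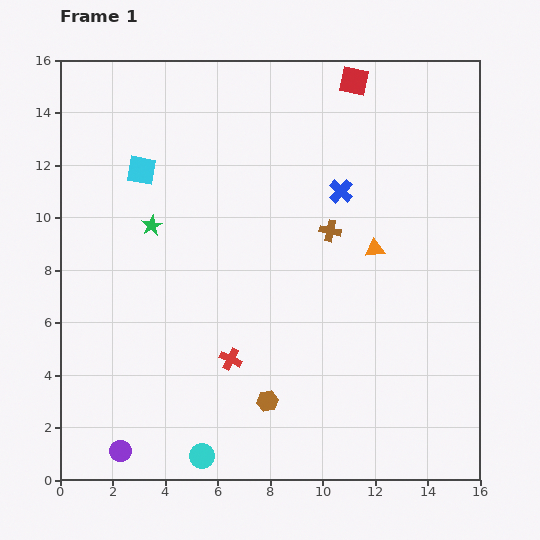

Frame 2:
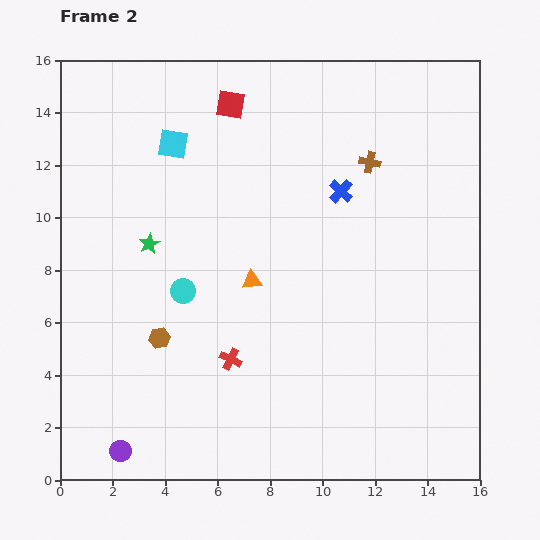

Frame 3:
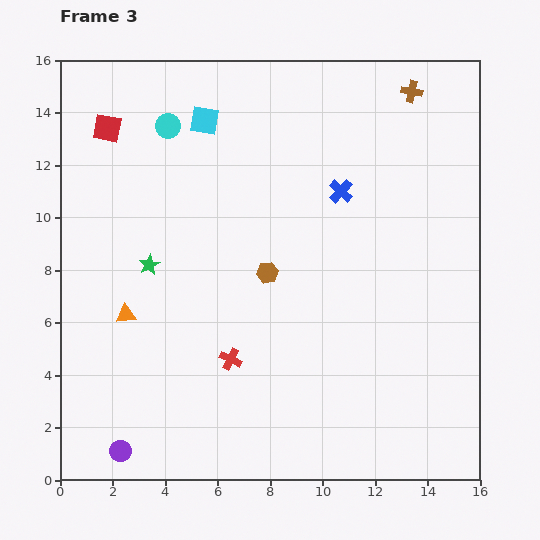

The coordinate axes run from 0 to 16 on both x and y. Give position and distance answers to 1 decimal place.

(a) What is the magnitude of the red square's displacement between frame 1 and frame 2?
4.8

The red square moved from (11.2, 15.2) to (6.5, 14.3), a distance of √(4.7² + 0.9²) ≈ 4.8.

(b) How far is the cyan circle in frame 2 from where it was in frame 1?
6.3

The cyan circle moved from (5.4, 0.9) to (4.7, 7.2), a distance of √(0.7² + 6.3²) ≈ 6.3.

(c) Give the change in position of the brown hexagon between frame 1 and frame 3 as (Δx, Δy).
(0.0, 4.9)

The brown hexagon was at (7.9, 3.0) in frame 1 and (7.9, 7.9) in frame 3.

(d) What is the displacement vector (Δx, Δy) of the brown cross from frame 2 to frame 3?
(1.6, 2.7)

The brown cross was at (11.8, 12.1) in frame 2 and (13.4, 14.8) in frame 3.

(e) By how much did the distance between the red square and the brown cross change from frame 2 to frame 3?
+6.0

Distance in frame 2: 5.7. Distance in frame 3: 11.7.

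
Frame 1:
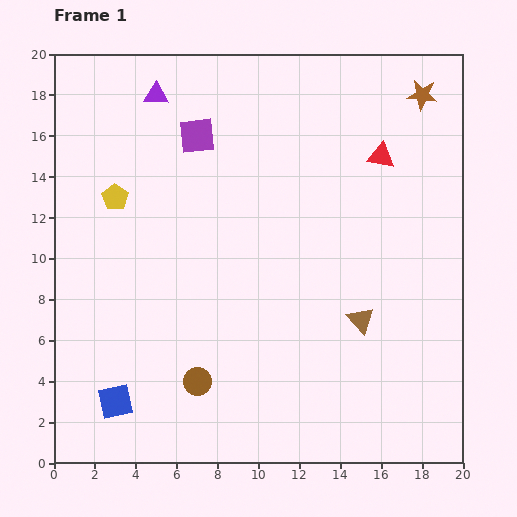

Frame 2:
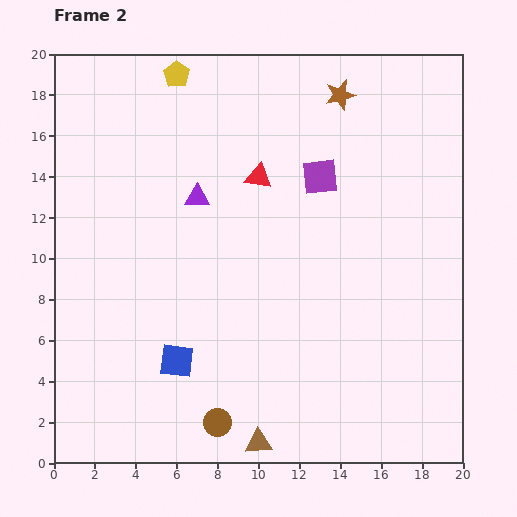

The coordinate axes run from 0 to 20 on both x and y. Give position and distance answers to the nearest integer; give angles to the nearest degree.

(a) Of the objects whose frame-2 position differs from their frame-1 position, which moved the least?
the brown circle

(moved 2)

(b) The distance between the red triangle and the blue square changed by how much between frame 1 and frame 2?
-8

Distance in frame 1: 18. Distance in frame 2: 10.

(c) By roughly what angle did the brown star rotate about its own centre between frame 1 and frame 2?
22° counter-clockwise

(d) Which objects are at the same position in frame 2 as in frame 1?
none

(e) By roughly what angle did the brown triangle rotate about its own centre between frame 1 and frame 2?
53° counter-clockwise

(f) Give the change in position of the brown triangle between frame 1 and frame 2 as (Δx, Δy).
(-5, -6)

The brown triangle was at (15, 7) in frame 1 and (10, 1) in frame 2.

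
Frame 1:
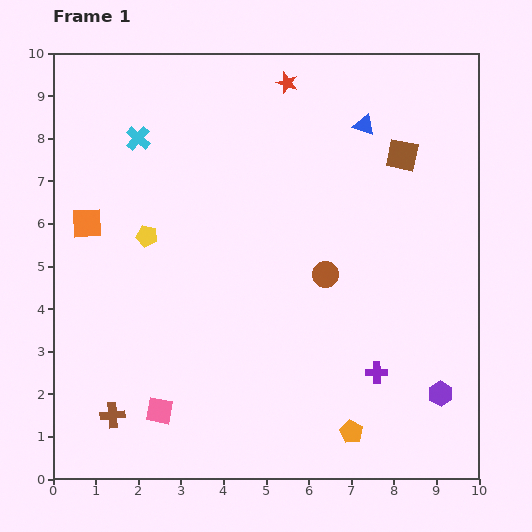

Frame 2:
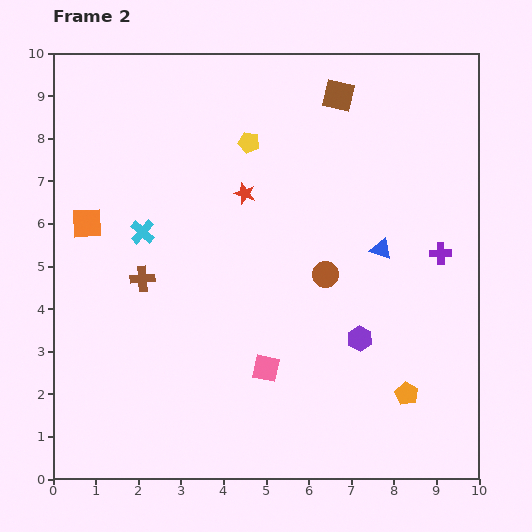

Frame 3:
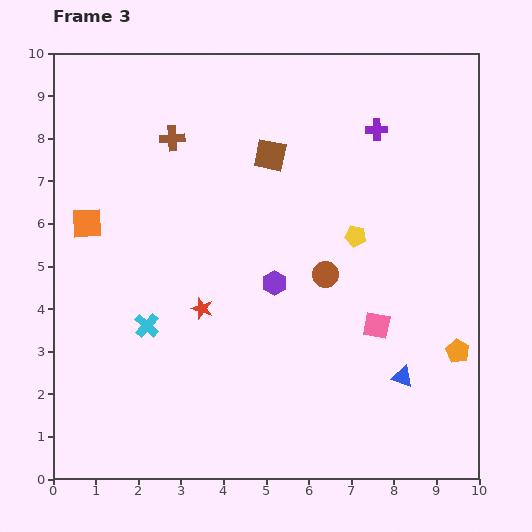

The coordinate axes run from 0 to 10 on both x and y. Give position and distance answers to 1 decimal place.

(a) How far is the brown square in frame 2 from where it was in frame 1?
2.1

The brown square moved from (8.2, 7.6) to (6.7, 9.0), a distance of √(1.5² + 1.4²) ≈ 2.1.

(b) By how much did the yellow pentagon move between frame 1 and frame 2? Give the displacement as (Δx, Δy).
(2.4, 2.2)

The yellow pentagon was at (2.2, 5.7) in frame 1 and (4.6, 7.9) in frame 2.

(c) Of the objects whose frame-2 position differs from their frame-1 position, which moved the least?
the orange pentagon

(moved 1.6)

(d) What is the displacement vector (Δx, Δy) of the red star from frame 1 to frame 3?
(-2.0, -5.3)

The red star was at (5.5, 9.3) in frame 1 and (3.5, 4.0) in frame 3.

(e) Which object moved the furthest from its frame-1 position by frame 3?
the brown cross

(moved 6.6; next 6.0)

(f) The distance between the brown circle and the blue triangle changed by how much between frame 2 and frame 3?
+1.6

Distance in frame 2: 1.4. Distance in frame 3: 3.0.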